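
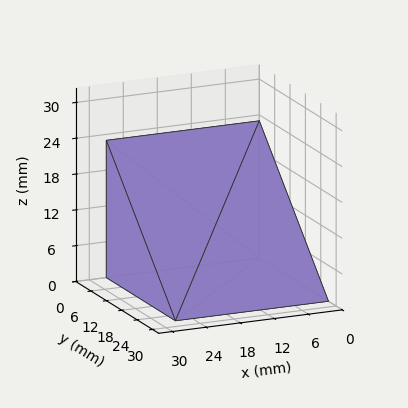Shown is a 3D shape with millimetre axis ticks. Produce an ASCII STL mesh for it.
Reading the render: the shape is a wedge (ramp): 27 × 27 mm base, rising to 23 mm along the y=0 edge and sloping linearly to z=0 at y=27 (dimensions read to the nearest mm from the axis ticks). For the STL, each face is triangulated and given an outward normal.

solid part
  facet normal 0.0000 0.0000 -1.0000
    outer loop
      vertex 27.0 27.0 0.0
      vertex 27.0 0.0 0.0
      vertex 0.0 0.0 0.0
    endloop
  endfacet
  facet normal 0.0000 0.0000 -1.0000
    outer loop
      vertex 0.0 27.0 0.0
      vertex 27.0 27.0 0.0
      vertex 0.0 0.0 0.0
    endloop
  endfacet
  facet normal 0.0000 -1.0000 0.0000
    outer loop
      vertex 0.0 0.0 0.0
      vertex 27.0 0.0 0.0
      vertex 27.0 0.0 23.0
    endloop
  endfacet
  facet normal 0.0000 -1.0000 0.0000
    outer loop
      vertex 0.0 0.0 0.0
      vertex 27.0 0.0 23.0
      vertex 0.0 0.0 23.0
    endloop
  endfacet
  facet normal 0.0000 0.6485 0.7612
    outer loop
      vertex 0.0 0.0 23.0
      vertex 27.0 0.0 23.0
      vertex 27.0 27.0 0.0
    endloop
  endfacet
  facet normal 0.0000 0.6485 0.7612
    outer loop
      vertex 0.0 0.0 23.0
      vertex 27.0 27.0 0.0
      vertex 0.0 27.0 0.0
    endloop
  endfacet
  facet normal -1.0000 0.0000 0.0000
    outer loop
      vertex 0.0 0.0 23.0
      vertex 0.0 27.0 0.0
      vertex 0.0 0.0 0.0
    endloop
  endfacet
  facet normal 1.0000 0.0000 0.0000
    outer loop
      vertex 27.0 0.0 0.0
      vertex 27.0 27.0 0.0
      vertex 27.0 0.0 23.0
    endloop
  endfacet
endsolid part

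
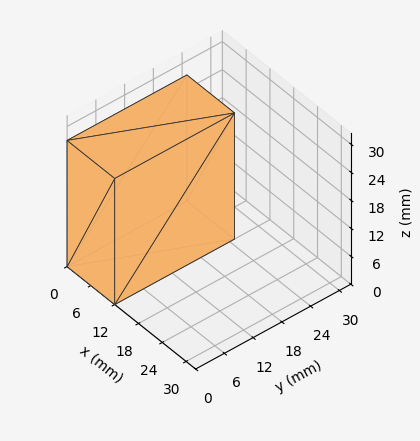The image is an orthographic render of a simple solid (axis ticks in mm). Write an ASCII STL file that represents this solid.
Reading the render: the shape is a rectangular box, roughly 12 × 25 mm footprint and 27 mm tall (dimensions read to the nearest mm from the axis ticks). For the STL, each face is triangulated and given an outward normal.

solid part
  facet normal 0.0000 0.0000 -1.0000
    outer loop
      vertex 12.000 25.000 0.000
      vertex 12.000 0.000 0.000
      vertex 0.000 0.000 0.000
    endloop
  endfacet
  facet normal 0.0000 0.0000 -1.0000
    outer loop
      vertex 0.000 25.000 0.000
      vertex 12.000 25.000 0.000
      vertex 0.000 0.000 0.000
    endloop
  endfacet
  facet normal 0.0000 0.0000 1.0000
    outer loop
      vertex 0.000 0.000 27.000
      vertex 12.000 0.000 27.000
      vertex 12.000 25.000 27.000
    endloop
  endfacet
  facet normal 0.0000 0.0000 1.0000
    outer loop
      vertex 0.000 0.000 27.000
      vertex 12.000 25.000 27.000
      vertex 0.000 25.000 27.000
    endloop
  endfacet
  facet normal 0.0000 -1.0000 0.0000
    outer loop
      vertex 0.000 0.000 0.000
      vertex 12.000 0.000 0.000
      vertex 12.000 0.000 27.000
    endloop
  endfacet
  facet normal 0.0000 -1.0000 0.0000
    outer loop
      vertex 0.000 0.000 0.000
      vertex 12.000 0.000 27.000
      vertex 0.000 0.000 27.000
    endloop
  endfacet
  facet normal 0.0000 1.0000 0.0000
    outer loop
      vertex 12.000 25.000 27.000
      vertex 12.000 25.000 0.000
      vertex 0.000 25.000 0.000
    endloop
  endfacet
  facet normal 0.0000 1.0000 0.0000
    outer loop
      vertex 0.000 25.000 27.000
      vertex 12.000 25.000 27.000
      vertex 0.000 25.000 0.000
    endloop
  endfacet
  facet normal -1.0000 0.0000 0.0000
    outer loop
      vertex 0.000 25.000 27.000
      vertex 0.000 25.000 0.000
      vertex 0.000 0.000 0.000
    endloop
  endfacet
  facet normal -1.0000 0.0000 0.0000
    outer loop
      vertex 0.000 0.000 27.000
      vertex 0.000 25.000 27.000
      vertex 0.000 0.000 0.000
    endloop
  endfacet
  facet normal 1.0000 0.0000 0.0000
    outer loop
      vertex 12.000 0.000 0.000
      vertex 12.000 25.000 0.000
      vertex 12.000 25.000 27.000
    endloop
  endfacet
  facet normal 1.0000 0.0000 0.0000
    outer loop
      vertex 12.000 0.000 0.000
      vertex 12.000 25.000 27.000
      vertex 12.000 0.000 27.000
    endloop
  endfacet
endsolid part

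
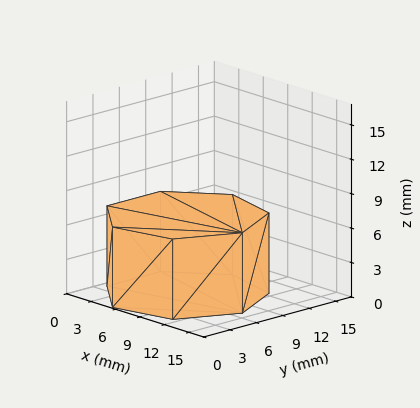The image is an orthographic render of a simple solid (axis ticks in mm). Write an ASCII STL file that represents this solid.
Reading the render: the shape is a regular 7-sided prism (a cylinder approximated with 7 flat sides), circumscribed radius ≈ 7 mm, height ≈ 7 mm (dimensions read to the nearest mm from the axis ticks). For the STL, each face is triangulated and given an outward normal.

solid part
  facet normal 0.0000 0.0000 -1.0000
    outer loop
      vertex 5.44 13.82 0.00
      vertex 11.36 12.47 0.00
      vertex 14.00 7.00 0.00
    endloop
  endfacet
  facet normal 0.0000 0.0000 -1.0000
    outer loop
      vertex 0.69 10.04 0.00
      vertex 5.44 13.82 0.00
      vertex 14.00 7.00 0.00
    endloop
  endfacet
  facet normal 0.0000 0.0000 -1.0000
    outer loop
      vertex 0.69 3.96 0.00
      vertex 0.69 10.04 0.00
      vertex 14.00 7.00 0.00
    endloop
  endfacet
  facet normal 0.0000 0.0000 -1.0000
    outer loop
      vertex 5.44 0.18 0.00
      vertex 0.69 3.96 0.00
      vertex 14.00 7.00 0.00
    endloop
  endfacet
  facet normal 0.0000 0.0000 -1.0000
    outer loop
      vertex 11.36 1.53 0.00
      vertex 5.44 0.18 0.00
      vertex 14.00 7.00 0.00
    endloop
  endfacet
  facet normal 0.0000 0.0000 1.0000
    outer loop
      vertex 14.00 7.00 7.00
      vertex 11.36 12.47 7.00
      vertex 5.44 13.82 7.00
    endloop
  endfacet
  facet normal 0.0000 0.0000 1.0000
    outer loop
      vertex 14.00 7.00 7.00
      vertex 5.44 13.82 7.00
      vertex 0.69 10.04 7.00
    endloop
  endfacet
  facet normal 0.0000 0.0000 1.0000
    outer loop
      vertex 14.00 7.00 7.00
      vertex 0.69 10.04 7.00
      vertex 0.69 3.96 7.00
    endloop
  endfacet
  facet normal 0.0000 0.0000 1.0000
    outer loop
      vertex 14.00 7.00 7.00
      vertex 0.69 3.96 7.00
      vertex 5.44 0.18 7.00
    endloop
  endfacet
  facet normal 0.0000 0.0000 1.0000
    outer loop
      vertex 14.00 7.00 7.00
      vertex 5.44 0.18 7.00
      vertex 11.36 1.53 7.00
    endloop
  endfacet
  facet normal 0.9006 0.4347 0.0000
    outer loop
      vertex 14.00 7.00 0.00
      vertex 11.36 12.47 0.00
      vertex 11.36 12.47 7.00
    endloop
  endfacet
  facet normal 0.9006 0.4347 0.0000
    outer loop
      vertex 14.00 7.00 0.00
      vertex 11.36 12.47 7.00
      vertex 14.00 7.00 7.00
    endloop
  endfacet
  facet normal 0.2223 0.9750 0.0000
    outer loop
      vertex 11.36 12.47 0.00
      vertex 5.44 13.82 0.00
      vertex 5.44 13.82 7.00
    endloop
  endfacet
  facet normal 0.2223 0.9750 0.0000
    outer loop
      vertex 11.36 12.47 0.00
      vertex 5.44 13.82 7.00
      vertex 11.36 12.47 7.00
    endloop
  endfacet
  facet normal -0.6227 0.7825 0.0000
    outer loop
      vertex 5.44 13.82 0.00
      vertex 0.69 10.04 0.00
      vertex 0.69 10.04 7.00
    endloop
  endfacet
  facet normal -0.6227 0.7825 0.0000
    outer loop
      vertex 5.44 13.82 0.00
      vertex 0.69 10.04 7.00
      vertex 5.44 13.82 7.00
    endloop
  endfacet
  facet normal -1.0000 0.0000 0.0000
    outer loop
      vertex 0.69 10.04 0.00
      vertex 0.69 3.96 0.00
      vertex 0.69 3.96 7.00
    endloop
  endfacet
  facet normal -1.0000 0.0000 0.0000
    outer loop
      vertex 0.69 10.04 0.00
      vertex 0.69 3.96 7.00
      vertex 0.69 10.04 7.00
    endloop
  endfacet
  facet normal -0.6227 -0.7825 0.0000
    outer loop
      vertex 0.69 3.96 0.00
      vertex 5.44 0.18 0.00
      vertex 5.44 0.18 7.00
    endloop
  endfacet
  facet normal -0.6227 -0.7825 0.0000
    outer loop
      vertex 0.69 3.96 0.00
      vertex 5.44 0.18 7.00
      vertex 0.69 3.96 7.00
    endloop
  endfacet
  facet normal 0.2223 -0.9750 0.0000
    outer loop
      vertex 5.44 0.18 0.00
      vertex 11.36 1.53 0.00
      vertex 11.36 1.53 7.00
    endloop
  endfacet
  facet normal 0.2223 -0.9750 0.0000
    outer loop
      vertex 5.44 0.18 0.00
      vertex 11.36 1.53 7.00
      vertex 5.44 0.18 7.00
    endloop
  endfacet
  facet normal 0.9006 -0.4347 0.0000
    outer loop
      vertex 11.36 1.53 0.00
      vertex 14.00 7.00 0.00
      vertex 14.00 7.00 7.00
    endloop
  endfacet
  facet normal 0.9006 -0.4347 0.0000
    outer loop
      vertex 11.36 1.53 0.00
      vertex 14.00 7.00 7.00
      vertex 11.36 1.53 7.00
    endloop
  endfacet
endsolid part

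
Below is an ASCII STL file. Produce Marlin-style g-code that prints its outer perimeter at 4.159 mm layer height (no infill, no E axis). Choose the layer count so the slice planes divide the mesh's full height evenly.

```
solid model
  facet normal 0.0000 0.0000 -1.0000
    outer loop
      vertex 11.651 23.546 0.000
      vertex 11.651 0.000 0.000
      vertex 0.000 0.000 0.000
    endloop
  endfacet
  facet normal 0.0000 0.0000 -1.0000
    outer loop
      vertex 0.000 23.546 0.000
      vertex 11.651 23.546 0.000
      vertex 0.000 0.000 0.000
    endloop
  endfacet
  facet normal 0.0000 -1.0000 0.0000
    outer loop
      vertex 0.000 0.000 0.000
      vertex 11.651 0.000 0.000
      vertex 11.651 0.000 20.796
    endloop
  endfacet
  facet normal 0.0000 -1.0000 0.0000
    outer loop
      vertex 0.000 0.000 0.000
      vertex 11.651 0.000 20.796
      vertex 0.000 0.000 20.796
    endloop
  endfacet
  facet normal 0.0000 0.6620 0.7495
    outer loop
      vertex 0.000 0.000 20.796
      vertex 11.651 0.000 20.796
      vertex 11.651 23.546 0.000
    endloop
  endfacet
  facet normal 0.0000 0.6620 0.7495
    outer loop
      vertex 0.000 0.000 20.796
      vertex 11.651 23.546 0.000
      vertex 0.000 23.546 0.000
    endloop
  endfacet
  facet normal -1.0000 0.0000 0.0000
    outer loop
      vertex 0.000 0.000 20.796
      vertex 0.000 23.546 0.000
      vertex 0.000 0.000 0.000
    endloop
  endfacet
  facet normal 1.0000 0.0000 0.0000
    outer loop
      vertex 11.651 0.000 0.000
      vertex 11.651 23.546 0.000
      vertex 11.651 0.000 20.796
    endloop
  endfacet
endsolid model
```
; perimeter-only toolpath
G21 ; units = mm
G90 ; absolute positioning
G28 ; home
; layer 1
G0 Z4.159
G0 X0.000 Y0.000
G1 X11.651 Y0.000
G1 X11.651 Y18.837
G1 X0.000 Y18.837
G1 X0.000 Y0.000
; layer 2
G0 Z8.318
G0 X0.000 Y0.000
G1 X11.651 Y0.000
G1 X11.651 Y14.128
G1 X0.000 Y14.128
G1 X0.000 Y0.000
; layer 3
G0 Z12.478
G0 X0.000 Y0.000
G1 X11.651 Y0.000
G1 X11.651 Y9.418
G1 X0.000 Y9.418
G1 X0.000 Y0.000
; layer 4
G0 Z16.637
G0 X0.000 Y0.000
G1 X11.651 Y0.000
G1 X11.651 Y4.709
G1 X0.000 Y4.709
G1 X0.000 Y0.000
M2 ; end

The solid is a wedge (ramp): 11.7 × 23.5 mm base, rising to 20.8 mm along the y=0 edge and sloping linearly to z=0 at y=23.5. Slicing at Δz = 4.159 mm — 5 equal slices spanning the solid's height, so layer i sits at z = i·h/5 — gives 4 non-empty perimeters. Each is a 4-segment closed polygon; G0 lifts to the layer z and rapids to the start vertex, then G1 traces the edges. The cross-section shrinks linearly with z (the slice at the apex is degenerate and omitted).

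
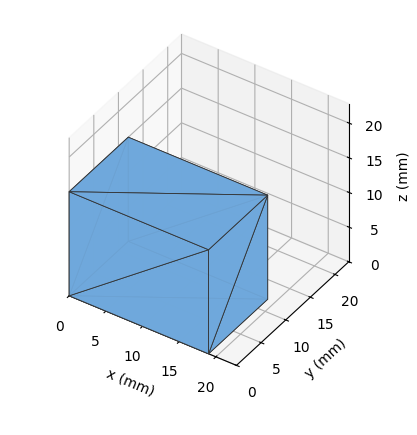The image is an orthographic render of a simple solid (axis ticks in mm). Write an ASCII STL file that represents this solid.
Reading the render: the shape is a rectangular box, roughly 19 × 12 mm footprint and 15 mm tall (dimensions read to the nearest mm from the axis ticks). For the STL, each face is triangulated and given an outward normal.

solid part
  facet normal 0.0000 0.0000 -1.0000
    outer loop
      vertex 19.000 12.000 0.000
      vertex 19.000 0.000 0.000
      vertex 0.000 0.000 0.000
    endloop
  endfacet
  facet normal 0.0000 0.0000 -1.0000
    outer loop
      vertex 0.000 12.000 0.000
      vertex 19.000 12.000 0.000
      vertex 0.000 0.000 0.000
    endloop
  endfacet
  facet normal 0.0000 0.0000 1.0000
    outer loop
      vertex 0.000 0.000 15.000
      vertex 19.000 0.000 15.000
      vertex 19.000 12.000 15.000
    endloop
  endfacet
  facet normal 0.0000 0.0000 1.0000
    outer loop
      vertex 0.000 0.000 15.000
      vertex 19.000 12.000 15.000
      vertex 0.000 12.000 15.000
    endloop
  endfacet
  facet normal 0.0000 -1.0000 0.0000
    outer loop
      vertex 0.000 0.000 0.000
      vertex 19.000 0.000 0.000
      vertex 19.000 0.000 15.000
    endloop
  endfacet
  facet normal 0.0000 -1.0000 0.0000
    outer loop
      vertex 0.000 0.000 0.000
      vertex 19.000 0.000 15.000
      vertex 0.000 0.000 15.000
    endloop
  endfacet
  facet normal 0.0000 1.0000 0.0000
    outer loop
      vertex 19.000 12.000 15.000
      vertex 19.000 12.000 0.000
      vertex 0.000 12.000 0.000
    endloop
  endfacet
  facet normal 0.0000 1.0000 0.0000
    outer loop
      vertex 0.000 12.000 15.000
      vertex 19.000 12.000 15.000
      vertex 0.000 12.000 0.000
    endloop
  endfacet
  facet normal -1.0000 0.0000 0.0000
    outer loop
      vertex 0.000 12.000 15.000
      vertex 0.000 12.000 0.000
      vertex 0.000 0.000 0.000
    endloop
  endfacet
  facet normal -1.0000 0.0000 0.0000
    outer loop
      vertex 0.000 0.000 15.000
      vertex 0.000 12.000 15.000
      vertex 0.000 0.000 0.000
    endloop
  endfacet
  facet normal 1.0000 0.0000 0.0000
    outer loop
      vertex 19.000 0.000 0.000
      vertex 19.000 12.000 0.000
      vertex 19.000 12.000 15.000
    endloop
  endfacet
  facet normal 1.0000 0.0000 0.0000
    outer loop
      vertex 19.000 0.000 0.000
      vertex 19.000 12.000 15.000
      vertex 19.000 0.000 15.000
    endloop
  endfacet
endsolid part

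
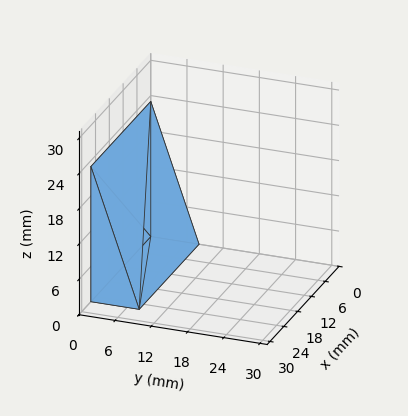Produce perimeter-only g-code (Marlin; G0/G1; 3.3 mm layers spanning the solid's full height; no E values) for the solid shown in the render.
Reading the render: the shape is a wedge (ramp): 26 × 8 mm base, rising to 23 mm along the y=0 edge and sloping linearly to z=0 at y=8 (dimensions read to the nearest mm from the axis ticks). For the g-code, the solid's height is divided into equal slices at the stated Δz and each level perimeter traced with G1 moves after a G0 lift.

; perimeter-only toolpath
G21 ; units = mm
G90 ; absolute positioning
G28 ; home
; layer 1
G0 Z3.3
G0 X0.0 Y0.0
G1 X26.0 Y0.0
G1 X26.0 Y6.9
G1 X0.0 Y6.9
G1 X0.0 Y0.0
; layer 2
G0 Z6.6
G0 X0.0 Y0.0
G1 X26.0 Y0.0
G1 X26.0 Y5.7
G1 X0.0 Y5.7
G1 X0.0 Y0.0
; layer 3
G0 Z9.9
G0 X0.0 Y0.0
G1 X26.0 Y0.0
G1 X26.0 Y4.6
G1 X0.0 Y4.6
G1 X0.0 Y0.0
; layer 4
G0 Z13.1
G0 X0.0 Y0.0
G1 X26.0 Y0.0
G1 X26.0 Y3.4
G1 X0.0 Y3.4
G1 X0.0 Y0.0
; layer 5
G0 Z16.4
G0 X0.0 Y0.0
G1 X26.0 Y0.0
G1 X26.0 Y2.3
G1 X0.0 Y2.3
G1 X0.0 Y0.0
; layer 6
G0 Z19.7
G0 X0.0 Y0.0
G1 X26.0 Y0.0
G1 X26.0 Y1.1
G1 X0.0 Y1.1
G1 X0.0 Y0.0
M2 ; end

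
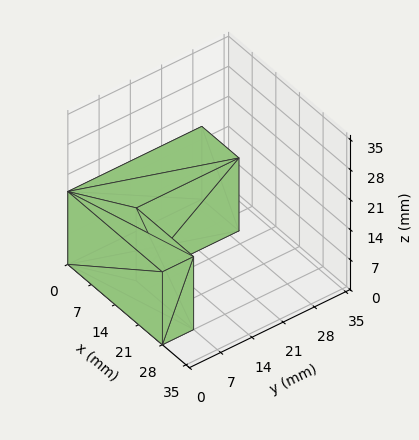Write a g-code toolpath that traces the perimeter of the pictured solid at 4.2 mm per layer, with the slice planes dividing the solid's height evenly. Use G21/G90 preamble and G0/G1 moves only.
Reading the render: the shape is an L-shaped prism: outer 28 × 30 mm, arm thicknesses ≈ 7 mm (horizontal) and 11 mm (vertical), extruded 17 mm in z (dimensions read to the nearest mm from the axis ticks). For the g-code, the solid's height is divided into equal slices at the stated Δz and each level perimeter traced with G1 moves after a G0 lift.

; perimeter-only toolpath
G21 ; units = mm
G90 ; absolute positioning
G28 ; home
; layer 1
G0 Z4.2
G0 X0.0 Y0.0
G1 X28.0 Y0.0
G1 X28.0 Y7.0
G1 X11.0 Y7.0
G1 X11.0 Y30.0
G1 X0.0 Y30.0
G1 X0.0 Y0.0
; layer 2
G0 Z8.5
G0 X0.0 Y0.0
G1 X28.0 Y0.0
G1 X28.0 Y7.0
G1 X11.0 Y7.0
G1 X11.0 Y30.0
G1 X0.0 Y30.0
G1 X0.0 Y0.0
; layer 3
G0 Z12.8
G0 X0.0 Y0.0
G1 X28.0 Y0.0
G1 X28.0 Y7.0
G1 X11.0 Y7.0
G1 X11.0 Y30.0
G1 X0.0 Y30.0
G1 X0.0 Y0.0
; layer 4
G0 Z17.0
G0 X0.0 Y0.0
G1 X28.0 Y0.0
G1 X28.0 Y7.0
G1 X11.0 Y7.0
G1 X11.0 Y30.0
G1 X0.0 Y30.0
G1 X0.0 Y0.0
M2 ; end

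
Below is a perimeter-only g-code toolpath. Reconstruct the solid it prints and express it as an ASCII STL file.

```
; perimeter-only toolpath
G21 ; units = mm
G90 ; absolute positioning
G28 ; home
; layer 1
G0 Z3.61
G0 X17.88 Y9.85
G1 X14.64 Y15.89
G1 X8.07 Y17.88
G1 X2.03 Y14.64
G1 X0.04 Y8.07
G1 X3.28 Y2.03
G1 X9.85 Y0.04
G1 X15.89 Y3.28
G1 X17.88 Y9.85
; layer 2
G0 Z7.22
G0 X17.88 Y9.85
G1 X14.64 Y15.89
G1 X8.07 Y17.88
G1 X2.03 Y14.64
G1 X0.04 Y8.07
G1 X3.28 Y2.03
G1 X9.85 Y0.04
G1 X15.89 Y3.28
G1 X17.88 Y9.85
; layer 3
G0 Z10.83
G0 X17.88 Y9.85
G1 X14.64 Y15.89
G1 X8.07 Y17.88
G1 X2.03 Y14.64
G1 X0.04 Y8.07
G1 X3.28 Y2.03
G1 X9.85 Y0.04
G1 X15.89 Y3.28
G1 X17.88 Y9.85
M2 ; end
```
solid part
  facet normal 0.0000 0.0000 -1.0000
    outer loop
      vertex 8.07 17.88 0.00
      vertex 14.64 15.89 0.00
      vertex 17.88 9.85 0.00
    endloop
  endfacet
  facet normal 0.0000 0.0000 -1.0000
    outer loop
      vertex 2.03 14.64 0.00
      vertex 8.07 17.88 0.00
      vertex 17.88 9.85 0.00
    endloop
  endfacet
  facet normal 0.0000 0.0000 -1.0000
    outer loop
      vertex 0.04 8.07 0.00
      vertex 2.03 14.64 0.00
      vertex 17.88 9.85 0.00
    endloop
  endfacet
  facet normal 0.0000 0.0000 -1.0000
    outer loop
      vertex 3.28 2.03 0.00
      vertex 0.04 8.07 0.00
      vertex 17.88 9.85 0.00
    endloop
  endfacet
  facet normal 0.0000 0.0000 -1.0000
    outer loop
      vertex 9.85 0.04 0.00
      vertex 3.28 2.03 0.00
      vertex 17.88 9.85 0.00
    endloop
  endfacet
  facet normal 0.0000 0.0000 -1.0000
    outer loop
      vertex 15.89 3.28 0.00
      vertex 9.85 0.04 0.00
      vertex 17.88 9.85 0.00
    endloop
  endfacet
  facet normal 0.0000 0.0000 1.0000
    outer loop
      vertex 17.88 9.85 10.83
      vertex 14.64 15.89 10.83
      vertex 8.07 17.88 10.83
    endloop
  endfacet
  facet normal 0.0000 0.0000 1.0000
    outer loop
      vertex 17.88 9.85 10.83
      vertex 8.07 17.88 10.83
      vertex 2.03 14.64 10.83
    endloop
  endfacet
  facet normal 0.0000 0.0000 1.0000
    outer loop
      vertex 17.88 9.85 10.83
      vertex 2.03 14.64 10.83
      vertex 0.04 8.07 10.83
    endloop
  endfacet
  facet normal 0.0000 0.0000 1.0000
    outer loop
      vertex 17.88 9.85 10.83
      vertex 0.04 8.07 10.83
      vertex 3.28 2.03 10.83
    endloop
  endfacet
  facet normal 0.0000 0.0000 1.0000
    outer loop
      vertex 17.88 9.85 10.83
      vertex 3.28 2.03 10.83
      vertex 9.85 0.04 10.83
    endloop
  endfacet
  facet normal 0.0000 0.0000 1.0000
    outer loop
      vertex 17.88 9.85 10.83
      vertex 9.85 0.04 10.83
      vertex 15.89 3.28 10.83
    endloop
  endfacet
  facet normal 0.8812 0.4727 0.0000
    outer loop
      vertex 17.88 9.85 0.00
      vertex 14.64 15.89 0.00
      vertex 14.64 15.89 10.83
    endloop
  endfacet
  facet normal 0.8812 0.4727 0.0000
    outer loop
      vertex 17.88 9.85 0.00
      vertex 14.64 15.89 10.83
      vertex 17.88 9.85 10.83
    endloop
  endfacet
  facet normal 0.2899 0.9571 0.0000
    outer loop
      vertex 14.64 15.89 0.00
      vertex 8.07 17.88 0.00
      vertex 8.07 17.88 10.83
    endloop
  endfacet
  facet normal 0.2899 0.9571 0.0000
    outer loop
      vertex 14.64 15.89 0.00
      vertex 8.07 17.88 10.83
      vertex 14.64 15.89 10.83
    endloop
  endfacet
  facet normal -0.4727 0.8812 0.0000
    outer loop
      vertex 8.07 17.88 0.00
      vertex 2.03 14.64 0.00
      vertex 2.03 14.64 10.83
    endloop
  endfacet
  facet normal -0.4727 0.8812 0.0000
    outer loop
      vertex 8.07 17.88 0.00
      vertex 2.03 14.64 10.83
      vertex 8.07 17.88 10.83
    endloop
  endfacet
  facet normal -0.9571 0.2899 0.0000
    outer loop
      vertex 2.03 14.64 0.00
      vertex 0.04 8.07 0.00
      vertex 0.04 8.07 10.83
    endloop
  endfacet
  facet normal -0.9571 0.2899 0.0000
    outer loop
      vertex 2.03 14.64 0.00
      vertex 0.04 8.07 10.83
      vertex 2.03 14.64 10.83
    endloop
  endfacet
  facet normal -0.8812 -0.4727 0.0000
    outer loop
      vertex 0.04 8.07 0.00
      vertex 3.28 2.03 0.00
      vertex 3.28 2.03 10.83
    endloop
  endfacet
  facet normal -0.8812 -0.4727 0.0000
    outer loop
      vertex 0.04 8.07 0.00
      vertex 3.28 2.03 10.83
      vertex 0.04 8.07 10.83
    endloop
  endfacet
  facet normal -0.2899 -0.9571 0.0000
    outer loop
      vertex 3.28 2.03 0.00
      vertex 9.85 0.04 0.00
      vertex 9.85 0.04 10.83
    endloop
  endfacet
  facet normal -0.2899 -0.9571 0.0000
    outer loop
      vertex 3.28 2.03 0.00
      vertex 9.85 0.04 10.83
      vertex 3.28 2.03 10.83
    endloop
  endfacet
  facet normal 0.4727 -0.8812 0.0000
    outer loop
      vertex 9.85 0.04 0.00
      vertex 15.89 3.28 0.00
      vertex 15.89 3.28 10.83
    endloop
  endfacet
  facet normal 0.4727 -0.8812 0.0000
    outer loop
      vertex 9.85 0.04 0.00
      vertex 15.89 3.28 10.83
      vertex 9.85 0.04 10.83
    endloop
  endfacet
  facet normal 0.9571 -0.2899 0.0000
    outer loop
      vertex 15.89 3.28 0.00
      vertex 17.88 9.85 0.00
      vertex 17.88 9.85 10.83
    endloop
  endfacet
  facet normal 0.9571 -0.2899 0.0000
    outer loop
      vertex 15.89 3.28 0.00
      vertex 17.88 9.85 10.83
      vertex 15.89 3.28 10.83
    endloop
  endfacet
endsolid part

The G0 Z moves step by Δz≈3.61 mm. Every layer's G1 loop is the same polygon, so the solid is a straight extrusion of it from z=0 to z≈10.8. Closing with flat bottom and top caps and triangulating gives 28 facets — a regular 8-sided prism (a cylinder approximated with 8 flat sides), circumscribed radius ≈ 8.96 mm, height ≈ 10.8 mm.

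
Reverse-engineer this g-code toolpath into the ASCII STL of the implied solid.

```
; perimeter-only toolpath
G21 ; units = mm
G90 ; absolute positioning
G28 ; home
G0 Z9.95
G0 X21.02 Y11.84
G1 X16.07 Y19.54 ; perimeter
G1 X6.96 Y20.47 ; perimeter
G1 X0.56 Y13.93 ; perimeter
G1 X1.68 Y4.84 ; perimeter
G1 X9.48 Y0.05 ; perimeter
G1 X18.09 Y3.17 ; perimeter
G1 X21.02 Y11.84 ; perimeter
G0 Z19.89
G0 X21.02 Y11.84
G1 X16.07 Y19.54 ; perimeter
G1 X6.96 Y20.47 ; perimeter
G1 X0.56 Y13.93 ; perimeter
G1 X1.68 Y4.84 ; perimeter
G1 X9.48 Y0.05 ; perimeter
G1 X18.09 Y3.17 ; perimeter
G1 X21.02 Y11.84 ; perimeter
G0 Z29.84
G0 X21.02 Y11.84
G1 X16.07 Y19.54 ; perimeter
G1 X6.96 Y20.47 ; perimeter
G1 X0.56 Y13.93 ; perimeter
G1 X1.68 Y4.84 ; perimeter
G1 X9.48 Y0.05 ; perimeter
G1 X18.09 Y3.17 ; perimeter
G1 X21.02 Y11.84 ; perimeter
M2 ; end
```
solid part
  facet normal 0.0000 0.0000 -1.0000
    outer loop
      vertex 6.96 20.47 0.00
      vertex 16.07 19.54 0.00
      vertex 21.02 11.84 0.00
    endloop
  endfacet
  facet normal 0.0000 0.0000 -1.0000
    outer loop
      vertex 0.56 13.93 0.00
      vertex 6.96 20.47 0.00
      vertex 21.02 11.84 0.00
    endloop
  endfacet
  facet normal 0.0000 0.0000 -1.0000
    outer loop
      vertex 1.68 4.84 0.00
      vertex 0.56 13.93 0.00
      vertex 21.02 11.84 0.00
    endloop
  endfacet
  facet normal 0.0000 0.0000 -1.0000
    outer loop
      vertex 9.48 0.05 0.00
      vertex 1.68 4.84 0.00
      vertex 21.02 11.84 0.00
    endloop
  endfacet
  facet normal 0.0000 0.0000 -1.0000
    outer loop
      vertex 18.09 3.17 0.00
      vertex 9.48 0.05 0.00
      vertex 21.02 11.84 0.00
    endloop
  endfacet
  facet normal 0.0000 0.0000 1.0000
    outer loop
      vertex 21.02 11.84 29.84
      vertex 16.07 19.54 29.84
      vertex 6.96 20.47 29.84
    endloop
  endfacet
  facet normal 0.0000 0.0000 1.0000
    outer loop
      vertex 21.02 11.84 29.84
      vertex 6.96 20.47 29.84
      vertex 0.56 13.93 29.84
    endloop
  endfacet
  facet normal 0.0000 0.0000 1.0000
    outer loop
      vertex 21.02 11.84 29.84
      vertex 0.56 13.93 29.84
      vertex 1.68 4.84 29.84
    endloop
  endfacet
  facet normal 0.0000 0.0000 1.0000
    outer loop
      vertex 21.02 11.84 29.84
      vertex 1.68 4.84 29.84
      vertex 9.48 0.05 29.84
    endloop
  endfacet
  facet normal 0.0000 0.0000 1.0000
    outer loop
      vertex 21.02 11.84 29.84
      vertex 9.48 0.05 29.84
      vertex 18.09 3.17 29.84
    endloop
  endfacet
  facet normal 0.8412 0.5408 0.0000
    outer loop
      vertex 21.02 11.84 0.00
      vertex 16.07 19.54 0.00
      vertex 16.07 19.54 29.84
    endloop
  endfacet
  facet normal 0.8412 0.5408 0.0000
    outer loop
      vertex 21.02 11.84 0.00
      vertex 16.07 19.54 29.84
      vertex 21.02 11.84 29.84
    endloop
  endfacet
  facet normal 0.1016 0.9948 0.0000
    outer loop
      vertex 16.07 19.54 0.00
      vertex 6.96 20.47 0.00
      vertex 6.96 20.47 29.84
    endloop
  endfacet
  facet normal 0.1016 0.9948 0.0000
    outer loop
      vertex 16.07 19.54 0.00
      vertex 6.96 20.47 29.84
      vertex 16.07 19.54 29.84
    endloop
  endfacet
  facet normal -0.7147 0.6994 0.0000
    outer loop
      vertex 6.96 20.47 0.00
      vertex 0.56 13.93 0.00
      vertex 0.56 13.93 29.84
    endloop
  endfacet
  facet normal -0.7147 0.6994 0.0000
    outer loop
      vertex 6.96 20.47 0.00
      vertex 0.56 13.93 29.84
      vertex 6.96 20.47 29.84
    endloop
  endfacet
  facet normal -0.9925 -0.1223 0.0000
    outer loop
      vertex 0.56 13.93 0.00
      vertex 1.68 4.84 0.00
      vertex 1.68 4.84 29.84
    endloop
  endfacet
  facet normal -0.9925 -0.1223 0.0000
    outer loop
      vertex 0.56 13.93 0.00
      vertex 1.68 4.84 29.84
      vertex 0.56 13.93 29.84
    endloop
  endfacet
  facet normal -0.5233 -0.8521 0.0000
    outer loop
      vertex 1.68 4.84 0.00
      vertex 9.48 0.05 0.00
      vertex 9.48 0.05 29.84
    endloop
  endfacet
  facet normal -0.5233 -0.8521 0.0000
    outer loop
      vertex 1.68 4.84 0.00
      vertex 9.48 0.05 29.84
      vertex 1.68 4.84 29.84
    endloop
  endfacet
  facet normal 0.3407 -0.9402 0.0000
    outer loop
      vertex 9.48 0.05 0.00
      vertex 18.09 3.17 0.00
      vertex 18.09 3.17 29.84
    endloop
  endfacet
  facet normal 0.3407 -0.9402 0.0000
    outer loop
      vertex 9.48 0.05 0.00
      vertex 18.09 3.17 29.84
      vertex 9.48 0.05 29.84
    endloop
  endfacet
  facet normal 0.9474 -0.3202 0.0000
    outer loop
      vertex 18.09 3.17 0.00
      vertex 21.02 11.84 0.00
      vertex 21.02 11.84 29.84
    endloop
  endfacet
  facet normal 0.9474 -0.3202 0.0000
    outer loop
      vertex 18.09 3.17 0.00
      vertex 21.02 11.84 29.84
      vertex 18.09 3.17 29.84
    endloop
  endfacet
endsolid part

The G0 Z moves step by Δz≈9.95 mm. Every layer's G1 loop is the same polygon, so the solid is a straight extrusion of it from z=0 to z≈29.8. Closing with flat bottom and top caps and triangulating gives 24 facets — a regular 7-sided prism (a cylinder approximated with 7 flat sides), circumscribed radius ≈ 10.6 mm, height ≈ 29.8 mm.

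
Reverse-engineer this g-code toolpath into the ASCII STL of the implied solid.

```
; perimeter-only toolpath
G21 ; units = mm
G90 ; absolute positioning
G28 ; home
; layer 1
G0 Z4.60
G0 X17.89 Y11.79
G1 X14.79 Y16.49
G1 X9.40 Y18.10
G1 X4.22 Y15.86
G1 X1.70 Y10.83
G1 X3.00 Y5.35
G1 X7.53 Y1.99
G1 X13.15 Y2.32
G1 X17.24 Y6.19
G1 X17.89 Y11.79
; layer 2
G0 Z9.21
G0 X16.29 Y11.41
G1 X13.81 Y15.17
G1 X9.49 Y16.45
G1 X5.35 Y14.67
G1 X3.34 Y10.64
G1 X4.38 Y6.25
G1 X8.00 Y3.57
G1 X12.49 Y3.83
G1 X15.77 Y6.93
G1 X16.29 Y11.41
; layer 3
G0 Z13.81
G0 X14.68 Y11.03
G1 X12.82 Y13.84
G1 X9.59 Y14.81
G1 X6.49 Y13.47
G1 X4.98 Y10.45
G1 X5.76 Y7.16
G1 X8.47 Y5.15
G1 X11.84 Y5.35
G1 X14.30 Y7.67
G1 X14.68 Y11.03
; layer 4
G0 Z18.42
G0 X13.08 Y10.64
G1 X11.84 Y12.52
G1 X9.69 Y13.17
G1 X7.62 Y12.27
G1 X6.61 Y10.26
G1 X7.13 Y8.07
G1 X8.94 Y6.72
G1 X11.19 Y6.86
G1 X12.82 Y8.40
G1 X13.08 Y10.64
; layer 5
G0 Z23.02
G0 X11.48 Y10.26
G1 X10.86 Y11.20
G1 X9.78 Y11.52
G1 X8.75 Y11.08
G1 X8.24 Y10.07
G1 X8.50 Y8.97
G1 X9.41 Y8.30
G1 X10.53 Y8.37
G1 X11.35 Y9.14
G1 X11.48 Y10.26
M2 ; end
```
solid part
  facet normal 0.0000 0.0000 -1.0000
    outer loop
      vertex 9.30 19.74 0.00
      vertex 15.77 17.81 0.00
      vertex 19.49 12.17 0.00
    endloop
  endfacet
  facet normal 0.0000 0.0000 -1.0000
    outer loop
      vertex 3.09 17.06 0.00
      vertex 9.30 19.74 0.00
      vertex 19.49 12.17 0.00
    endloop
  endfacet
  facet normal 0.0000 0.0000 -1.0000
    outer loop
      vertex 0.07 11.02 0.00
      vertex 3.09 17.06 0.00
      vertex 19.49 12.17 0.00
    endloop
  endfacet
  facet normal 0.0000 0.0000 -1.0000
    outer loop
      vertex 1.63 4.44 0.00
      vertex 0.07 11.02 0.00
      vertex 19.49 12.17 0.00
    endloop
  endfacet
  facet normal 0.0000 0.0000 -1.0000
    outer loop
      vertex 7.06 0.41 0.00
      vertex 1.63 4.44 0.00
      vertex 19.49 12.17 0.00
    endloop
  endfacet
  facet normal 0.0000 0.0000 -1.0000
    outer loop
      vertex 13.80 0.81 0.00
      vertex 7.06 0.41 0.00
      vertex 19.49 12.17 0.00
    endloop
  endfacet
  facet normal 0.0000 0.0000 -1.0000
    outer loop
      vertex 18.71 5.45 0.00
      vertex 13.80 0.81 0.00
      vertex 19.49 12.17 0.00
    endloop
  endfacet
  facet normal 0.7913 0.5219 0.3185
    outer loop
      vertex 19.49 12.17 0.00
      vertex 15.77 17.81 0.00
      vertex 9.88 9.88 27.63
    endloop
  endfacet
  facet normal 0.2710 0.9084 0.3185
    outer loop
      vertex 15.77 17.81 0.00
      vertex 9.30 19.74 0.00
      vertex 9.88 9.88 27.63
    endloop
  endfacet
  facet normal -0.3756 0.8703 0.3185
    outer loop
      vertex 9.30 19.74 0.00
      vertex 3.09 17.06 0.00
      vertex 9.88 9.88 27.63
    endloop
  endfacet
  facet normal -0.8478 0.4239 0.3185
    outer loop
      vertex 3.09 17.06 0.00
      vertex 0.07 11.02 0.00
      vertex 9.88 9.88 27.63
    endloop
  endfacet
  facet normal -0.9224 -0.2187 0.3185
    outer loop
      vertex 0.07 11.02 0.00
      vertex 1.63 4.44 0.00
      vertex 9.88 9.88 27.63
    endloop
  endfacet
  facet normal -0.5649 -0.7612 0.3185
    outer loop
      vertex 1.63 4.44 0.00
      vertex 7.06 0.41 0.00
      vertex 9.88 9.88 27.63
    endloop
  endfacet
  facet normal 0.0562 -0.9462 0.3186
    outer loop
      vertex 7.06 0.41 0.00
      vertex 13.80 0.81 0.00
      vertex 9.88 9.88 27.63
    endloop
  endfacet
  facet normal 0.6511 -0.6890 0.3185
    outer loop
      vertex 13.80 0.81 0.00
      vertex 18.71 5.45 0.00
      vertex 9.88 9.88 27.63
    endloop
  endfacet
  facet normal 0.9416 -0.1093 0.3184
    outer loop
      vertex 18.71 5.45 0.00
      vertex 19.49 12.17 0.00
      vertex 9.88 9.88 27.63
    endloop
  endfacet
endsolid part

The G0 Z moves step by Δz≈4.60 mm. The G1 loops shrink linearly with z, so the solid tapers from its base footprint up to z≈27.6. Closing with a flat bottom cap and the tapered top and triangulating gives 16 facets — a regular 9-sided pyramid, base circumscribed radius ≈ 9.88 mm, apex at z ≈ 27.6 mm.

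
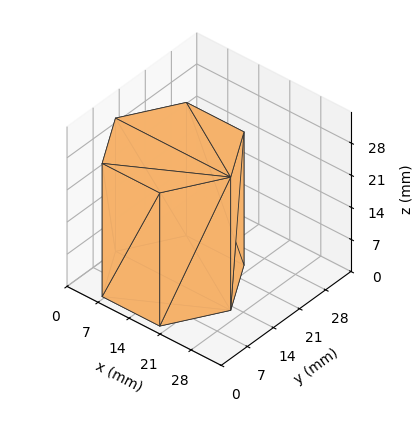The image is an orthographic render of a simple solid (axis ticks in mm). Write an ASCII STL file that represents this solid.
Reading the render: the shape is a regular 6-sided prism (a cylinder approximated with 6 flat sides), circumscribed radius ≈ 13 mm, height ≈ 29 mm (dimensions read to the nearest mm from the axis ticks). For the STL, each face is triangulated and given an outward normal.

solid part
  facet normal 0.0000 0.0000 -1.0000
    outer loop
      vertex 6.5 24.3 0.0
      vertex 19.5 24.3 0.0
      vertex 26.0 13.0 0.0
    endloop
  endfacet
  facet normal 0.0000 0.0000 -1.0000
    outer loop
      vertex 0.0 13.0 0.0
      vertex 6.5 24.3 0.0
      vertex 26.0 13.0 0.0
    endloop
  endfacet
  facet normal 0.0000 0.0000 -1.0000
    outer loop
      vertex 6.5 1.7 0.0
      vertex 0.0 13.0 0.0
      vertex 26.0 13.0 0.0
    endloop
  endfacet
  facet normal 0.0000 0.0000 -1.0000
    outer loop
      vertex 19.5 1.7 0.0
      vertex 6.5 1.7 0.0
      vertex 26.0 13.0 0.0
    endloop
  endfacet
  facet normal 0.0000 0.0000 1.0000
    outer loop
      vertex 26.0 13.0 29.0
      vertex 19.5 24.3 29.0
      vertex 6.5 24.3 29.0
    endloop
  endfacet
  facet normal 0.0000 0.0000 1.0000
    outer loop
      vertex 26.0 13.0 29.0
      vertex 6.5 24.3 29.0
      vertex 0.0 13.0 29.0
    endloop
  endfacet
  facet normal 0.0000 0.0000 1.0000
    outer loop
      vertex 26.0 13.0 29.0
      vertex 0.0 13.0 29.0
      vertex 6.5 1.7 29.0
    endloop
  endfacet
  facet normal 0.0000 0.0000 1.0000
    outer loop
      vertex 26.0 13.0 29.0
      vertex 6.5 1.7 29.0
      vertex 19.5 1.7 29.0
    endloop
  endfacet
  facet normal 0.8668 0.4986 0.0000
    outer loop
      vertex 26.0 13.0 0.0
      vertex 19.5 24.3 0.0
      vertex 19.5 24.3 29.0
    endloop
  endfacet
  facet normal 0.8668 0.4986 0.0000
    outer loop
      vertex 26.0 13.0 0.0
      vertex 19.5 24.3 29.0
      vertex 26.0 13.0 29.0
    endloop
  endfacet
  facet normal 0.0000 1.0000 0.0000
    outer loop
      vertex 19.5 24.3 0.0
      vertex 6.5 24.3 0.0
      vertex 6.5 24.3 29.0
    endloop
  endfacet
  facet normal 0.0000 1.0000 0.0000
    outer loop
      vertex 19.5 24.3 0.0
      vertex 6.5 24.3 29.0
      vertex 19.5 24.3 29.0
    endloop
  endfacet
  facet normal -0.8668 0.4986 0.0000
    outer loop
      vertex 6.5 24.3 0.0
      vertex 0.0 13.0 0.0
      vertex 0.0 13.0 29.0
    endloop
  endfacet
  facet normal -0.8668 0.4986 0.0000
    outer loop
      vertex 6.5 24.3 0.0
      vertex 0.0 13.0 29.0
      vertex 6.5 24.3 29.0
    endloop
  endfacet
  facet normal -0.8668 -0.4986 0.0000
    outer loop
      vertex 0.0 13.0 0.0
      vertex 6.5 1.7 0.0
      vertex 6.5 1.7 29.0
    endloop
  endfacet
  facet normal -0.8668 -0.4986 0.0000
    outer loop
      vertex 0.0 13.0 0.0
      vertex 6.5 1.7 29.0
      vertex 0.0 13.0 29.0
    endloop
  endfacet
  facet normal 0.0000 -1.0000 0.0000
    outer loop
      vertex 6.5 1.7 0.0
      vertex 19.5 1.7 0.0
      vertex 19.5 1.7 29.0
    endloop
  endfacet
  facet normal 0.0000 -1.0000 0.0000
    outer loop
      vertex 6.5 1.7 0.0
      vertex 19.5 1.7 29.0
      vertex 6.5 1.7 29.0
    endloop
  endfacet
  facet normal 0.8668 -0.4986 0.0000
    outer loop
      vertex 19.5 1.7 0.0
      vertex 26.0 13.0 0.0
      vertex 26.0 13.0 29.0
    endloop
  endfacet
  facet normal 0.8668 -0.4986 0.0000
    outer loop
      vertex 19.5 1.7 0.0
      vertex 26.0 13.0 29.0
      vertex 19.5 1.7 29.0
    endloop
  endfacet
endsolid part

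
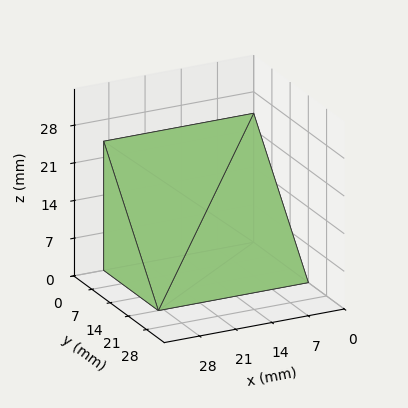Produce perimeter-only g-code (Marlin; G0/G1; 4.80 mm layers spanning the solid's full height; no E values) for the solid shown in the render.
Reading the render: the shape is a wedge (ramp): 29 × 21 mm base, rising to 24 mm along the y=0 edge and sloping linearly to z=0 at y=21 (dimensions read to the nearest mm from the axis ticks). For the g-code, the solid's height is divided into equal slices at the stated Δz and each level perimeter traced with G1 moves after a G0 lift.

; perimeter-only toolpath
G21 ; units = mm
G90 ; absolute positioning
G28 ; home
; layer 1
G0 Z4.80
G0 X0.00 Y0.00
G1 X29.00 Y0.00
G1 X29.00 Y16.80
G1 X0.00 Y16.80
G1 X0.00 Y0.00
; layer 2
G0 Z9.60
G0 X0.00 Y0.00
G1 X29.00 Y0.00
G1 X29.00 Y12.60
G1 X0.00 Y12.60
G1 X0.00 Y0.00
; layer 3
G0 Z14.40
G0 X0.00 Y0.00
G1 X29.00 Y0.00
G1 X29.00 Y8.40
G1 X0.00 Y8.40
G1 X0.00 Y0.00
; layer 4
G0 Z19.20
G0 X0.00 Y0.00
G1 X29.00 Y0.00
G1 X29.00 Y4.20
G1 X0.00 Y4.20
G1 X0.00 Y0.00
M2 ; end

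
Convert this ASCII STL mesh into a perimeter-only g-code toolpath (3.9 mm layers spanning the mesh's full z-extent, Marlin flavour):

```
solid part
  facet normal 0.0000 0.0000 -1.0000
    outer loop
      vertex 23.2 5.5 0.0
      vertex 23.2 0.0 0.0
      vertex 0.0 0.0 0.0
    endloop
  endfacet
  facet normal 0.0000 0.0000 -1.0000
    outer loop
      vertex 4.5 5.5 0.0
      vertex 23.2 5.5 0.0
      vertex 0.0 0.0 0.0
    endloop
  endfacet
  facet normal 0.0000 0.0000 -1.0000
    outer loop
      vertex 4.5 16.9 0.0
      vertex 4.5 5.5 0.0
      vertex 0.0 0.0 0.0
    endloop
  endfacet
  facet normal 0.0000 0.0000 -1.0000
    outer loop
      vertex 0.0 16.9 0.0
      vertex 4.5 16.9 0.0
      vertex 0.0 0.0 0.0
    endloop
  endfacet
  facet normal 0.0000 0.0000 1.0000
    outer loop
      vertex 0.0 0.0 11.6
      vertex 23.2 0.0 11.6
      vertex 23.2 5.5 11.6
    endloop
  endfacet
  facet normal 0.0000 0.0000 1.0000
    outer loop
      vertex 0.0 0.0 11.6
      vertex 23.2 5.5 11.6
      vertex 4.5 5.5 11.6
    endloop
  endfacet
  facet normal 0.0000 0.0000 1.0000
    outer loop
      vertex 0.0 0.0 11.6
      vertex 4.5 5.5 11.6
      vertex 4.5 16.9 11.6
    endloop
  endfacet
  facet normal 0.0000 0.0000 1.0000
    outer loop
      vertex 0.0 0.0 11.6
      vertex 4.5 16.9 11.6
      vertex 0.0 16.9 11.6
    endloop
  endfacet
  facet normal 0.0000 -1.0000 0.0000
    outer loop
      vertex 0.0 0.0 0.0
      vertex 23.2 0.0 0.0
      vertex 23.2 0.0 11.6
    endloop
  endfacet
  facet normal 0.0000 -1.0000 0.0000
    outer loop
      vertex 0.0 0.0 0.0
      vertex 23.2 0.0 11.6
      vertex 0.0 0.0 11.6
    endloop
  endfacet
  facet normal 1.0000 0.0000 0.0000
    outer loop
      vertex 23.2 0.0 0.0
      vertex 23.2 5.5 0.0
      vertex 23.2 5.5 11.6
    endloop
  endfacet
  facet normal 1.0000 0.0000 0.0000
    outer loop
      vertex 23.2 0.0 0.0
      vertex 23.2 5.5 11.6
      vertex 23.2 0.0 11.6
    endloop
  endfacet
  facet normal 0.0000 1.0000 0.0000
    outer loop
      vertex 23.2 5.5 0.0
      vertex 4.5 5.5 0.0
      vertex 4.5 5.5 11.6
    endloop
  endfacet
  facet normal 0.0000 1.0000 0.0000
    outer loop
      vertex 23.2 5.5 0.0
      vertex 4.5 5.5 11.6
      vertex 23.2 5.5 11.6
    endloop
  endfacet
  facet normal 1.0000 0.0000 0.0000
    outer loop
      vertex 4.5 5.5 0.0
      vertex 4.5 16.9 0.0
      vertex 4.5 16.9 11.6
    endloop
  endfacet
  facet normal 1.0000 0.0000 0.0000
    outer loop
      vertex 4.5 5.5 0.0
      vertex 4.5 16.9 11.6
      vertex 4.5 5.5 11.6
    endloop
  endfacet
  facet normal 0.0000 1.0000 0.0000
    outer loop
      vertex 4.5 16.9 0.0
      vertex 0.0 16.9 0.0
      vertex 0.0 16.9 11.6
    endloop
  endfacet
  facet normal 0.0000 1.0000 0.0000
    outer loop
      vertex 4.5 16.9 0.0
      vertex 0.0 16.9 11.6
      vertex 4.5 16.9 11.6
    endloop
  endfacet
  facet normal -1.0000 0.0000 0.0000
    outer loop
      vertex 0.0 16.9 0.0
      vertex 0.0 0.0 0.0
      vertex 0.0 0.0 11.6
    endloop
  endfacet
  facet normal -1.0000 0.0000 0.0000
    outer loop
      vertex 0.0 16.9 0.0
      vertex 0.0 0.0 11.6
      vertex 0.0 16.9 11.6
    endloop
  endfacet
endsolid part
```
; perimeter-only toolpath
G21 ; units = mm
G90 ; absolute positioning
G28 ; home
; layer 1
G0 Z3.9
G0 X0.0 Y0.0
G1 X23.2 Y0.0
G1 X23.2 Y5.5
G1 X4.5 Y5.5
G1 X4.5 Y16.9
G1 X0.0 Y16.9
G1 X0.0 Y0.0
; layer 2
G0 Z7.7
G0 X0.0 Y0.0
G1 X23.2 Y0.0
G1 X23.2 Y5.5
G1 X4.5 Y5.5
G1 X4.5 Y16.9
G1 X0.0 Y16.9
G1 X0.0 Y0.0
; layer 3
G0 Z11.6
G0 X0.0 Y0.0
G1 X23.2 Y0.0
G1 X23.2 Y5.5
G1 X4.5 Y5.5
G1 X4.5 Y16.9
G1 X0.0 Y16.9
G1 X0.0 Y0.0
M2 ; end

The solid is an L-shaped prism: outer 23.2 × 16.9 mm, arm thicknesses ≈ 5.5 mm (horizontal) and 4.5 mm (vertical), extruded 11.6 mm in z. Slicing at Δz = 3.9 mm — 3 equal slices spanning the solid's height, so layer i sits at z = i·h/3 — gives 3 non-empty perimeters. Each is a 6-segment closed polygon; G0 lifts to the layer z and rapids to the start vertex, then G1 traces the edges.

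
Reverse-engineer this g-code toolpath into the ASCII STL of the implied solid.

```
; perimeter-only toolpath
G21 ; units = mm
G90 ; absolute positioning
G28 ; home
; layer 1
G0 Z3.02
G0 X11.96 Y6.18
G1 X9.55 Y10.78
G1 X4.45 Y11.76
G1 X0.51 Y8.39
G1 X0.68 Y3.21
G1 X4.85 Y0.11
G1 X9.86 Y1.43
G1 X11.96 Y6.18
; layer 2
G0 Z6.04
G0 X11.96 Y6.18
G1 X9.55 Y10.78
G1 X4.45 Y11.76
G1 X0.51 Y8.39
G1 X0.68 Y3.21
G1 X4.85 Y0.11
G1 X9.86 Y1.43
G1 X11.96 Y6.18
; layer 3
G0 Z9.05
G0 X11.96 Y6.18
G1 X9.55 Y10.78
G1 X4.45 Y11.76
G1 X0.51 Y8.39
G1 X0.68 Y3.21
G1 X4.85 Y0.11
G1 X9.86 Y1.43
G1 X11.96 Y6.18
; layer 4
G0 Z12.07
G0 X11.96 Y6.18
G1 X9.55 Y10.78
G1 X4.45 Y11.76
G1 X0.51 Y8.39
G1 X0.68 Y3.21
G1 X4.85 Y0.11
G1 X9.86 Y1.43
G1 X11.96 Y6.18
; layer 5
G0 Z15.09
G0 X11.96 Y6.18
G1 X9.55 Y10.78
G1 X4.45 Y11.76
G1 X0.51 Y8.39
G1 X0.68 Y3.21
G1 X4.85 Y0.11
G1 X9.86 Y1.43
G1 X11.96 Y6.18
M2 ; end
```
solid part
  facet normal 0.0000 0.0000 -1.0000
    outer loop
      vertex 4.45 11.76 0.00
      vertex 9.55 10.78 0.00
      vertex 11.96 6.18 0.00
    endloop
  endfacet
  facet normal 0.0000 0.0000 -1.0000
    outer loop
      vertex 0.51 8.39 0.00
      vertex 4.45 11.76 0.00
      vertex 11.96 6.18 0.00
    endloop
  endfacet
  facet normal 0.0000 0.0000 -1.0000
    outer loop
      vertex 0.68 3.21 0.00
      vertex 0.51 8.39 0.00
      vertex 11.96 6.18 0.00
    endloop
  endfacet
  facet normal 0.0000 0.0000 -1.0000
    outer loop
      vertex 4.85 0.11 0.00
      vertex 0.68 3.21 0.00
      vertex 11.96 6.18 0.00
    endloop
  endfacet
  facet normal 0.0000 0.0000 -1.0000
    outer loop
      vertex 9.86 1.43 0.00
      vertex 4.85 0.11 0.00
      vertex 11.96 6.18 0.00
    endloop
  endfacet
  facet normal 0.0000 0.0000 1.0000
    outer loop
      vertex 11.96 6.18 15.09
      vertex 9.55 10.78 15.09
      vertex 4.45 11.76 15.09
    endloop
  endfacet
  facet normal 0.0000 0.0000 1.0000
    outer loop
      vertex 11.96 6.18 15.09
      vertex 4.45 11.76 15.09
      vertex 0.51 8.39 15.09
    endloop
  endfacet
  facet normal 0.0000 0.0000 1.0000
    outer loop
      vertex 11.96 6.18 15.09
      vertex 0.51 8.39 15.09
      vertex 0.68 3.21 15.09
    endloop
  endfacet
  facet normal 0.0000 0.0000 1.0000
    outer loop
      vertex 11.96 6.18 15.09
      vertex 0.68 3.21 15.09
      vertex 4.85 0.11 15.09
    endloop
  endfacet
  facet normal 0.0000 0.0000 1.0000
    outer loop
      vertex 11.96 6.18 15.09
      vertex 4.85 0.11 15.09
      vertex 9.86 1.43 15.09
    endloop
  endfacet
  facet normal 0.8858 0.4641 0.0000
    outer loop
      vertex 11.96 6.18 0.00
      vertex 9.55 10.78 0.00
      vertex 9.55 10.78 15.09
    endloop
  endfacet
  facet normal 0.8858 0.4641 0.0000
    outer loop
      vertex 11.96 6.18 0.00
      vertex 9.55 10.78 15.09
      vertex 11.96 6.18 15.09
    endloop
  endfacet
  facet normal 0.1887 0.9820 0.0000
    outer loop
      vertex 9.55 10.78 0.00
      vertex 4.45 11.76 0.00
      vertex 4.45 11.76 15.09
    endloop
  endfacet
  facet normal 0.1887 0.9820 0.0000
    outer loop
      vertex 9.55 10.78 0.00
      vertex 4.45 11.76 15.09
      vertex 9.55 10.78 15.09
    endloop
  endfacet
  facet normal -0.6500 0.7599 0.0000
    outer loop
      vertex 4.45 11.76 0.00
      vertex 0.51 8.39 0.00
      vertex 0.51 8.39 15.09
    endloop
  endfacet
  facet normal -0.6500 0.7599 0.0000
    outer loop
      vertex 4.45 11.76 0.00
      vertex 0.51 8.39 15.09
      vertex 4.45 11.76 15.09
    endloop
  endfacet
  facet normal -0.9995 -0.0328 0.0000
    outer loop
      vertex 0.51 8.39 0.00
      vertex 0.68 3.21 0.00
      vertex 0.68 3.21 15.09
    endloop
  endfacet
  facet normal -0.9995 -0.0328 0.0000
    outer loop
      vertex 0.51 8.39 0.00
      vertex 0.68 3.21 15.09
      vertex 0.51 8.39 15.09
    endloop
  endfacet
  facet normal -0.5966 -0.8025 0.0000
    outer loop
      vertex 0.68 3.21 0.00
      vertex 4.85 0.11 0.00
      vertex 4.85 0.11 15.09
    endloop
  endfacet
  facet normal -0.5966 -0.8025 0.0000
    outer loop
      vertex 0.68 3.21 0.00
      vertex 4.85 0.11 15.09
      vertex 0.68 3.21 15.09
    endloop
  endfacet
  facet normal 0.2548 -0.9670 0.0000
    outer loop
      vertex 4.85 0.11 0.00
      vertex 9.86 1.43 0.00
      vertex 9.86 1.43 15.09
    endloop
  endfacet
  facet normal 0.2548 -0.9670 0.0000
    outer loop
      vertex 4.85 0.11 0.00
      vertex 9.86 1.43 15.09
      vertex 4.85 0.11 15.09
    endloop
  endfacet
  facet normal 0.9146 -0.4044 0.0000
    outer loop
      vertex 9.86 1.43 0.00
      vertex 11.96 6.18 0.00
      vertex 11.96 6.18 15.09
    endloop
  endfacet
  facet normal 0.9146 -0.4044 0.0000
    outer loop
      vertex 9.86 1.43 0.00
      vertex 11.96 6.18 15.09
      vertex 9.86 1.43 15.09
    endloop
  endfacet
endsolid part

The G0 Z moves step by Δz≈3.02 mm. Every layer's G1 loop is the same polygon, so the solid is a straight extrusion of it from z=0 to z≈15.1. Closing with flat bottom and top caps and triangulating gives 24 facets — a regular 7-sided prism (a cylinder approximated with 7 flat sides), circumscribed radius ≈ 5.98 mm, height ≈ 15.1 mm.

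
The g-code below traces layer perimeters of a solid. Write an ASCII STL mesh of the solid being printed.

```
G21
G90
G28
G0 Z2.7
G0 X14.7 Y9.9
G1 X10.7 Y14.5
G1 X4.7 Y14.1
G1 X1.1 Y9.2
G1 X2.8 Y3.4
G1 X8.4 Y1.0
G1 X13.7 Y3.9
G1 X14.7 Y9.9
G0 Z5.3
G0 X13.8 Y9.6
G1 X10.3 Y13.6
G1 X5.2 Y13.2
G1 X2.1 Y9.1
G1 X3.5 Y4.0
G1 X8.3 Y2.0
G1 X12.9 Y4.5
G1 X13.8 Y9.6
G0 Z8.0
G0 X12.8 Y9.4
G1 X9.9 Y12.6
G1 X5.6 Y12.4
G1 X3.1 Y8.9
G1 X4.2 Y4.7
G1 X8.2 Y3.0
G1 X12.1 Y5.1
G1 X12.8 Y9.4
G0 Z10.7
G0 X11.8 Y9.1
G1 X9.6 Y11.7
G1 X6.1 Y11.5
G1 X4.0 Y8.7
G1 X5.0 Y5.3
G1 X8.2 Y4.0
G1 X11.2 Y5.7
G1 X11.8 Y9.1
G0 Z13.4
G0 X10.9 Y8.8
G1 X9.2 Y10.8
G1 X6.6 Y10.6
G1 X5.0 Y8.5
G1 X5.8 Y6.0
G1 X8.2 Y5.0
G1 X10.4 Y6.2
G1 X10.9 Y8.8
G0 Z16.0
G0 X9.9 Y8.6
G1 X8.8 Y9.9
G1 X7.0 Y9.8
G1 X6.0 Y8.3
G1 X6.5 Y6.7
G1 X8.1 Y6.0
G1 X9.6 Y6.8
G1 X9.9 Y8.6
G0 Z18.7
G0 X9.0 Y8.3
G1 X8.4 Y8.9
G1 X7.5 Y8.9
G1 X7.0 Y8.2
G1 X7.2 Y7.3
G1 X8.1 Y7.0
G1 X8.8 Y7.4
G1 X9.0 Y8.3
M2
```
solid part
  facet normal 0.0000 0.0000 -1.0000
    outer loop
      vertex 4.2 15.0 0.0
      vertex 11.1 15.4 0.0
      vertex 15.7 10.2 0.0
    endloop
  endfacet
  facet normal 0.0000 0.0000 -1.0000
    outer loop
      vertex 0.1 9.4 0.0
      vertex 4.2 15.0 0.0
      vertex 15.7 10.2 0.0
    endloop
  endfacet
  facet normal 0.0000 0.0000 -1.0000
    outer loop
      vertex 2.0 2.7 0.0
      vertex 0.1 9.4 0.0
      vertex 15.7 10.2 0.0
    endloop
  endfacet
  facet normal 0.0000 0.0000 -1.0000
    outer loop
      vertex 8.4 0.0 0.0
      vertex 2.0 2.7 0.0
      vertex 15.7 10.2 0.0
    endloop
  endfacet
  facet normal 0.0000 0.0000 -1.0000
    outer loop
      vertex 14.5 3.3 0.0
      vertex 8.4 0.0 0.0
      vertex 15.7 10.2 0.0
    endloop
  endfacet
  facet normal 0.7096 0.6278 0.3199
    outer loop
      vertex 15.7 10.2 0.0
      vertex 11.1 15.4 0.0
      vertex 8.0 8.0 21.4
    endloop
  endfacet
  facet normal -0.0548 0.9461 0.3192
    outer loop
      vertex 11.1 15.4 0.0
      vertex 4.2 15.0 0.0
      vertex 8.0 8.0 21.4
    endloop
  endfacet
  facet normal -0.7647 0.5599 0.3189
    outer loop
      vertex 4.2 15.0 0.0
      vertex 0.1 9.4 0.0
      vertex 8.0 8.0 21.4
    endloop
  endfacet
  facet normal -0.9116 -0.2585 0.3196
    outer loop
      vertex 0.1 9.4 0.0
      vertex 2.0 2.7 0.0
      vertex 8.0 8.0 21.4
    endloop
  endfacet
  facet normal -0.3683 -0.8731 0.3195
    outer loop
      vertex 2.0 2.7 0.0
      vertex 8.4 0.0 0.0
      vertex 8.0 8.0 21.4
    endloop
  endfacet
  facet normal 0.4508 -0.8333 0.3199
    outer loop
      vertex 8.4 0.0 0.0
      vertex 14.5 3.3 0.0
      vertex 8.0 8.0 21.4
    endloop
  endfacet
  facet normal 0.9337 -0.1624 0.3192
    outer loop
      vertex 14.5 3.3 0.0
      vertex 15.7 10.2 0.0
      vertex 8.0 8.0 21.4
    endloop
  endfacet
endsolid part

The G0 Z moves step by Δz≈2.7 mm. The G1 loops shrink linearly with z, so the solid tapers from its base footprint up to z≈21.4. Closing with a flat bottom cap and the tapered top and triangulating gives 12 facets — a regular 7-sided pyramid, base circumscribed radius ≈ 8 mm, apex at z ≈ 21.4 mm.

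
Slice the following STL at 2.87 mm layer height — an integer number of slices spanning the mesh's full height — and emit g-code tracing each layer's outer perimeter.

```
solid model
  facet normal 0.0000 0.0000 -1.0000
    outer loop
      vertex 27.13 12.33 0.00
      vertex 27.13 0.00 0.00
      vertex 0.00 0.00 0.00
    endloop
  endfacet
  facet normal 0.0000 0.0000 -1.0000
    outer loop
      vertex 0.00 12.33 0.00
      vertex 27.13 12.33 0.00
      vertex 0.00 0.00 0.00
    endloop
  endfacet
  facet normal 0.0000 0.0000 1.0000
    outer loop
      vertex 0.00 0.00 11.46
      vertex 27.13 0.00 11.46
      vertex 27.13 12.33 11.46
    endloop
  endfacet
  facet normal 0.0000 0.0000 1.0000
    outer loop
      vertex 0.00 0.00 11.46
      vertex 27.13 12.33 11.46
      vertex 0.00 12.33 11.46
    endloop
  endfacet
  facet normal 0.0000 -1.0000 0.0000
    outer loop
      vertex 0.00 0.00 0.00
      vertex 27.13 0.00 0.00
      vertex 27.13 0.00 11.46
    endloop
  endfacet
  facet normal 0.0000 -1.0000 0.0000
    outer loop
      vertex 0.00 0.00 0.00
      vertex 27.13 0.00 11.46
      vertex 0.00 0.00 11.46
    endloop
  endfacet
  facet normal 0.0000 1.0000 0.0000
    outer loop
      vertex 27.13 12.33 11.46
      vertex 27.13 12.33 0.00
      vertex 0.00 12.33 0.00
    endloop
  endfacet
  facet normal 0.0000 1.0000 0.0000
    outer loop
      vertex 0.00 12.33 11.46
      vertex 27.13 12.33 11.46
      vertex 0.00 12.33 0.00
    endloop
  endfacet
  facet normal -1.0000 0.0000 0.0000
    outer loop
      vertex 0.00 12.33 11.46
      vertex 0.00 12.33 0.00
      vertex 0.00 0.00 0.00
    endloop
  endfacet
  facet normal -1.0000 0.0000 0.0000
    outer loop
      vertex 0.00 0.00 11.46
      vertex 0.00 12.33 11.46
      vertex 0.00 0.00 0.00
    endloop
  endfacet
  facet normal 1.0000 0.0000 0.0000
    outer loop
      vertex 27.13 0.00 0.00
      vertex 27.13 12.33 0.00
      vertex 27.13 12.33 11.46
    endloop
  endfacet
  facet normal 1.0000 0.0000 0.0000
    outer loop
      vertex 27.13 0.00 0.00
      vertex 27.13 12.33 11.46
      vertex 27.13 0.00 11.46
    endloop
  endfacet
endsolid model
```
; perimeter-only toolpath
G21 ; units = mm
G90 ; absolute positioning
G28 ; home
; layer 1
G0 Z2.87
G0 X0.00 Y0.00
G1 X27.13 Y0.00
G1 X27.13 Y12.33
G1 X0.00 Y12.33
G1 X0.00 Y0.00
; layer 2
G0 Z5.73
G0 X0.00 Y0.00
G1 X27.13 Y0.00
G1 X27.13 Y12.33
G1 X0.00 Y12.33
G1 X0.00 Y0.00
; layer 3
G0 Z8.60
G0 X0.00 Y0.00
G1 X27.13 Y0.00
G1 X27.13 Y12.33
G1 X0.00 Y12.33
G1 X0.00 Y0.00
; layer 4
G0 Z11.46
G0 X0.00 Y0.00
G1 X27.13 Y0.00
G1 X27.13 Y12.33
G1 X0.00 Y12.33
G1 X0.00 Y0.00
M2 ; end

The solid is a rectangular box, roughly 27.1 × 12.3 mm footprint and 11.5 mm tall. Slicing at Δz = 2.87 mm — 4 equal slices spanning the solid's height, so layer i sits at z = i·h/4 — gives 4 non-empty perimeters. Each is a 4-segment closed polygon; G0 lifts to the layer z and rapids to the start vertex, then G1 traces the edges.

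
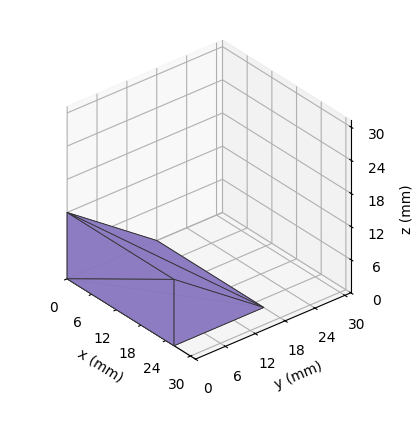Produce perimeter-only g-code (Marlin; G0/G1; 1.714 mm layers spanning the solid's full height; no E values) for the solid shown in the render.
Reading the render: the shape is a wedge (ramp): 26 × 18 mm base, rising to 12 mm along the y=0 edge and sloping linearly to z=0 at y=18 (dimensions read to the nearest mm from the axis ticks). For the g-code, the solid's height is divided into equal slices at the stated Δz and each level perimeter traced with G1 moves after a G0 lift.

; perimeter-only toolpath
G21 ; units = mm
G90 ; absolute positioning
G28 ; home
; layer 1
G0 Z1.714
G0 X0.000 Y0.000
G1 X26.000 Y0.000
G1 X26.000 Y15.429
G1 X0.000 Y15.429
G1 X0.000 Y0.000
; layer 2
G0 Z3.429
G0 X0.000 Y0.000
G1 X26.000 Y0.000
G1 X26.000 Y12.857
G1 X0.000 Y12.857
G1 X0.000 Y0.000
; layer 3
G0 Z5.143
G0 X0.000 Y0.000
G1 X26.000 Y0.000
G1 X26.000 Y10.286
G1 X0.000 Y10.286
G1 X0.000 Y0.000
; layer 4
G0 Z6.857
G0 X0.000 Y0.000
G1 X26.000 Y0.000
G1 X26.000 Y7.714
G1 X0.000 Y7.714
G1 X0.000 Y0.000
; layer 5
G0 Z8.571
G0 X0.000 Y0.000
G1 X26.000 Y0.000
G1 X26.000 Y5.143
G1 X0.000 Y5.143
G1 X0.000 Y0.000
; layer 6
G0 Z10.286
G0 X0.000 Y0.000
G1 X26.000 Y0.000
G1 X26.000 Y2.571
G1 X0.000 Y2.571
G1 X0.000 Y0.000
M2 ; end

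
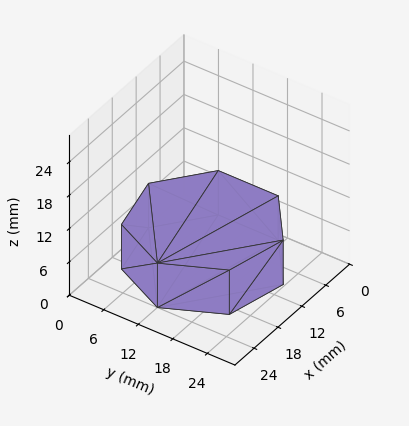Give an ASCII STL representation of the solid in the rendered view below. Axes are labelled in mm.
Reading the render: the shape is a regular 7-sided prism (a cylinder approximated with 7 flat sides), circumscribed radius ≈ 12 mm, height ≈ 8 mm (dimensions read to the nearest mm from the axis ticks). For the STL, each face is triangulated and given an outward normal.

solid part
  facet normal 0.0000 0.0000 -1.0000
    outer loop
      vertex 9.33 23.70 0.00
      vertex 19.48 21.38 0.00
      vertex 24.00 12.00 0.00
    endloop
  endfacet
  facet normal 0.0000 0.0000 -1.0000
    outer loop
      vertex 1.19 17.21 0.00
      vertex 9.33 23.70 0.00
      vertex 24.00 12.00 0.00
    endloop
  endfacet
  facet normal 0.0000 0.0000 -1.0000
    outer loop
      vertex 1.19 6.79 0.00
      vertex 1.19 17.21 0.00
      vertex 24.00 12.00 0.00
    endloop
  endfacet
  facet normal 0.0000 0.0000 -1.0000
    outer loop
      vertex 9.33 0.30 0.00
      vertex 1.19 6.79 0.00
      vertex 24.00 12.00 0.00
    endloop
  endfacet
  facet normal 0.0000 0.0000 -1.0000
    outer loop
      vertex 19.48 2.62 0.00
      vertex 9.33 0.30 0.00
      vertex 24.00 12.00 0.00
    endloop
  endfacet
  facet normal 0.0000 0.0000 1.0000
    outer loop
      vertex 24.00 12.00 8.00
      vertex 19.48 21.38 8.00
      vertex 9.33 23.70 8.00
    endloop
  endfacet
  facet normal 0.0000 0.0000 1.0000
    outer loop
      vertex 24.00 12.00 8.00
      vertex 9.33 23.70 8.00
      vertex 1.19 17.21 8.00
    endloop
  endfacet
  facet normal 0.0000 0.0000 1.0000
    outer loop
      vertex 24.00 12.00 8.00
      vertex 1.19 17.21 8.00
      vertex 1.19 6.79 8.00
    endloop
  endfacet
  facet normal 0.0000 0.0000 1.0000
    outer loop
      vertex 24.00 12.00 8.00
      vertex 1.19 6.79 8.00
      vertex 9.33 0.30 8.00
    endloop
  endfacet
  facet normal 0.0000 0.0000 1.0000
    outer loop
      vertex 24.00 12.00 8.00
      vertex 9.33 0.30 8.00
      vertex 19.48 2.62 8.00
    endloop
  endfacet
  facet normal 0.9009 0.4341 0.0000
    outer loop
      vertex 24.00 12.00 0.00
      vertex 19.48 21.38 0.00
      vertex 19.48 21.38 8.00
    endloop
  endfacet
  facet normal 0.9009 0.4341 0.0000
    outer loop
      vertex 24.00 12.00 0.00
      vertex 19.48 21.38 8.00
      vertex 24.00 12.00 8.00
    endloop
  endfacet
  facet normal 0.2228 0.9749 0.0000
    outer loop
      vertex 19.48 21.38 0.00
      vertex 9.33 23.70 0.00
      vertex 9.33 23.70 8.00
    endloop
  endfacet
  facet normal 0.2228 0.9749 0.0000
    outer loop
      vertex 19.48 21.38 0.00
      vertex 9.33 23.70 8.00
      vertex 19.48 21.38 8.00
    endloop
  endfacet
  facet normal -0.6234 0.7819 0.0000
    outer loop
      vertex 9.33 23.70 0.00
      vertex 1.19 17.21 0.00
      vertex 1.19 17.21 8.00
    endloop
  endfacet
  facet normal -0.6234 0.7819 0.0000
    outer loop
      vertex 9.33 23.70 0.00
      vertex 1.19 17.21 8.00
      vertex 9.33 23.70 8.00
    endloop
  endfacet
  facet normal -1.0000 0.0000 0.0000
    outer loop
      vertex 1.19 17.21 0.00
      vertex 1.19 6.79 0.00
      vertex 1.19 6.79 8.00
    endloop
  endfacet
  facet normal -1.0000 0.0000 0.0000
    outer loop
      vertex 1.19 17.21 0.00
      vertex 1.19 6.79 8.00
      vertex 1.19 17.21 8.00
    endloop
  endfacet
  facet normal -0.6234 -0.7819 0.0000
    outer loop
      vertex 1.19 6.79 0.00
      vertex 9.33 0.30 0.00
      vertex 9.33 0.30 8.00
    endloop
  endfacet
  facet normal -0.6234 -0.7819 0.0000
    outer loop
      vertex 1.19 6.79 0.00
      vertex 9.33 0.30 8.00
      vertex 1.19 6.79 8.00
    endloop
  endfacet
  facet normal 0.2228 -0.9749 0.0000
    outer loop
      vertex 9.33 0.30 0.00
      vertex 19.48 2.62 0.00
      vertex 19.48 2.62 8.00
    endloop
  endfacet
  facet normal 0.2228 -0.9749 0.0000
    outer loop
      vertex 9.33 0.30 0.00
      vertex 19.48 2.62 8.00
      vertex 9.33 0.30 8.00
    endloop
  endfacet
  facet normal 0.9009 -0.4341 0.0000
    outer loop
      vertex 19.48 2.62 0.00
      vertex 24.00 12.00 0.00
      vertex 24.00 12.00 8.00
    endloop
  endfacet
  facet normal 0.9009 -0.4341 0.0000
    outer loop
      vertex 19.48 2.62 0.00
      vertex 24.00 12.00 8.00
      vertex 19.48 2.62 8.00
    endloop
  endfacet
endsolid part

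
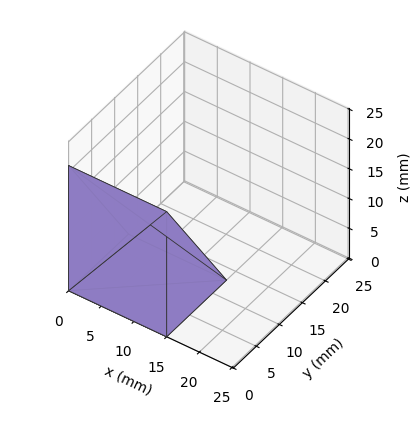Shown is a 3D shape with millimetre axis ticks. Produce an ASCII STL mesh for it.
Reading the render: the shape is a wedge (ramp): 15 × 13 mm base, rising to 21 mm along the y=0 edge and sloping linearly to z=0 at y=13 (dimensions read to the nearest mm from the axis ticks). For the STL, each face is triangulated and given an outward normal.

solid part
  facet normal 0.0000 0.0000 -1.0000
    outer loop
      vertex 15.00 13.00 0.00
      vertex 15.00 0.00 0.00
      vertex 0.00 0.00 0.00
    endloop
  endfacet
  facet normal 0.0000 0.0000 -1.0000
    outer loop
      vertex 0.00 13.00 0.00
      vertex 15.00 13.00 0.00
      vertex 0.00 0.00 0.00
    endloop
  endfacet
  facet normal 0.0000 -1.0000 0.0000
    outer loop
      vertex 0.00 0.00 0.00
      vertex 15.00 0.00 0.00
      vertex 15.00 0.00 21.00
    endloop
  endfacet
  facet normal 0.0000 -1.0000 0.0000
    outer loop
      vertex 0.00 0.00 0.00
      vertex 15.00 0.00 21.00
      vertex 0.00 0.00 21.00
    endloop
  endfacet
  facet normal 0.0000 0.8503 0.5264
    outer loop
      vertex 0.00 0.00 21.00
      vertex 15.00 0.00 21.00
      vertex 15.00 13.00 0.00
    endloop
  endfacet
  facet normal 0.0000 0.8503 0.5264
    outer loop
      vertex 0.00 0.00 21.00
      vertex 15.00 13.00 0.00
      vertex 0.00 13.00 0.00
    endloop
  endfacet
  facet normal -1.0000 0.0000 0.0000
    outer loop
      vertex 0.00 0.00 21.00
      vertex 0.00 13.00 0.00
      vertex 0.00 0.00 0.00
    endloop
  endfacet
  facet normal 1.0000 0.0000 0.0000
    outer loop
      vertex 15.00 0.00 0.00
      vertex 15.00 13.00 0.00
      vertex 15.00 0.00 21.00
    endloop
  endfacet
endsolid part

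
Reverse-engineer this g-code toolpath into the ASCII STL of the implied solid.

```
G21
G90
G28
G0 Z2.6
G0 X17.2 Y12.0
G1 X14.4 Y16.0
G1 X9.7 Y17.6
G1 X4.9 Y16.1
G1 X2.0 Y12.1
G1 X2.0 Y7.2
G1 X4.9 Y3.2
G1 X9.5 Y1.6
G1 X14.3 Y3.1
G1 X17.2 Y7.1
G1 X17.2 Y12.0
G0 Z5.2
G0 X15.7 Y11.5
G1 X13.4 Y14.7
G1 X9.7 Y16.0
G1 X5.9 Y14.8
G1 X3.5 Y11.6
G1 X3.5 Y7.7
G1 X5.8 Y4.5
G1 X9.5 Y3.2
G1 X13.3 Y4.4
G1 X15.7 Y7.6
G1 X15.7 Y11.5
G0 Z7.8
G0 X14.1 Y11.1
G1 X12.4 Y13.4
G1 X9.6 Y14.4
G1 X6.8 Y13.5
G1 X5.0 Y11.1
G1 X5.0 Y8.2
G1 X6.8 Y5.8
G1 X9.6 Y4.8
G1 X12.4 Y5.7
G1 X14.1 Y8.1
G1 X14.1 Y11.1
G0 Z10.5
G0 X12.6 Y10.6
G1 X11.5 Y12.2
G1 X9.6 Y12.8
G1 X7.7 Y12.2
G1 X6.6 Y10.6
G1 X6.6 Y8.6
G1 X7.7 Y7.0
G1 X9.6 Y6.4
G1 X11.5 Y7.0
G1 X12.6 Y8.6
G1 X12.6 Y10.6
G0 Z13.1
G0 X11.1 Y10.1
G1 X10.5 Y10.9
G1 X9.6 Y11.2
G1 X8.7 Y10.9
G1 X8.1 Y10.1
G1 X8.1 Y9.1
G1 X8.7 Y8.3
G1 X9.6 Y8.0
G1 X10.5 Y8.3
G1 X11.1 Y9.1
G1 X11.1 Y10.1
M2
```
solid part
  facet normal 0.0000 0.0000 -1.0000
    outer loop
      vertex 9.7 19.2 0.0
      vertex 15.3 17.3 0.0
      vertex 18.7 12.5 0.0
    endloop
  endfacet
  facet normal 0.0000 0.0000 -1.0000
    outer loop
      vertex 4.0 17.4 0.0
      vertex 9.7 19.2 0.0
      vertex 18.7 12.5 0.0
    endloop
  endfacet
  facet normal 0.0000 0.0000 -1.0000
    outer loop
      vertex 0.5 12.6 0.0
      vertex 4.0 17.4 0.0
      vertex 18.7 12.5 0.0
    endloop
  endfacet
  facet normal 0.0000 0.0000 -1.0000
    outer loop
      vertex 0.5 6.7 0.0
      vertex 0.5 12.6 0.0
      vertex 18.7 12.5 0.0
    endloop
  endfacet
  facet normal 0.0000 0.0000 -1.0000
    outer loop
      vertex 3.9 1.9 0.0
      vertex 0.5 6.7 0.0
      vertex 18.7 12.5 0.0
    endloop
  endfacet
  facet normal 0.0000 0.0000 -1.0000
    outer loop
      vertex 9.5 0.0 0.0
      vertex 3.9 1.9 0.0
      vertex 18.7 12.5 0.0
    endloop
  endfacet
  facet normal 0.0000 0.0000 -1.0000
    outer loop
      vertex 15.2 1.8 0.0
      vertex 9.5 0.0 0.0
      vertex 18.7 12.5 0.0
    endloop
  endfacet
  facet normal 0.0000 0.0000 -1.0000
    outer loop
      vertex 18.7 6.6 0.0
      vertex 15.2 1.8 0.0
      vertex 18.7 12.5 0.0
    endloop
  endfacet
  facet normal 0.7060 0.5001 0.5016
    outer loop
      vertex 18.7 12.5 0.0
      vertex 15.3 17.3 0.0
      vertex 9.6 9.6 15.7
    endloop
  endfacet
  facet normal 0.2778 0.8188 0.5024
    outer loop
      vertex 15.3 17.3 0.0
      vertex 9.7 19.2 0.0
      vertex 9.6 9.6 15.7
    endloop
  endfacet
  facet normal -0.2604 0.8245 0.5025
    outer loop
      vertex 9.7 19.2 0.0
      vertex 4.0 17.4 0.0
      vertex 9.6 9.6 15.7
    endloop
  endfacet
  facet normal -0.6987 0.5094 0.5023
    outer loop
      vertex 4.0 17.4 0.0
      vertex 0.5 12.6 0.0
      vertex 9.6 9.6 15.7
    endloop
  endfacet
  facet normal -0.8652 0.0000 0.5015
    outer loop
      vertex 0.5 12.6 0.0
      vertex 0.5 6.7 0.0
      vertex 9.6 9.6 15.7
    endloop
  endfacet
  facet normal -0.7060 -0.5001 0.5016
    outer loop
      vertex 0.5 6.7 0.0
      vertex 3.9 1.9 0.0
      vertex 9.6 9.6 15.7
    endloop
  endfacet
  facet normal -0.2778 -0.8188 0.5024
    outer loop
      vertex 3.9 1.9 0.0
      vertex 9.5 0.0 0.0
      vertex 9.6 9.6 15.7
    endloop
  endfacet
  facet normal 0.2604 -0.8245 0.5025
    outer loop
      vertex 9.5 0.0 0.0
      vertex 15.2 1.8 0.0
      vertex 9.6 9.6 15.7
    endloop
  endfacet
  facet normal 0.6987 -0.5094 0.5023
    outer loop
      vertex 15.2 1.8 0.0
      vertex 18.7 6.6 0.0
      vertex 9.6 9.6 15.7
    endloop
  endfacet
  facet normal 0.8652 0.0000 0.5015
    outer loop
      vertex 18.7 6.6 0.0
      vertex 18.7 12.5 0.0
      vertex 9.6 9.6 15.7
    endloop
  endfacet
endsolid part

The G0 Z moves step by Δz≈2.6 mm. The G1 loops shrink linearly with z, so the solid tapers from its base footprint up to z≈15.7. Closing with a flat bottom cap and the tapered top and triangulating gives 18 facets — a regular 10-sided pyramid, base circumscribed radius ≈ 9.6 mm, apex at z ≈ 15.7 mm.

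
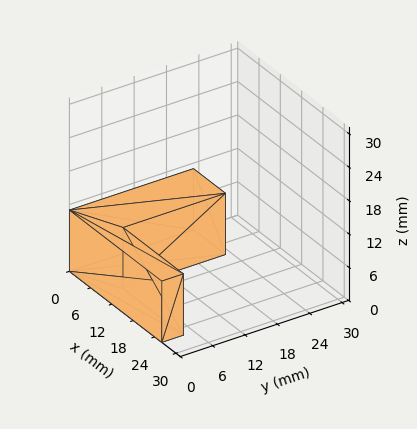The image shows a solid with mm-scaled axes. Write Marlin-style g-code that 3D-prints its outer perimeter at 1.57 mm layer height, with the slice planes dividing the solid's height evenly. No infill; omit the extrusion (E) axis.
Reading the render: the shape is an L-shaped prism: outer 26 × 23 mm, arm thicknesses ≈ 4 mm (horizontal) and 9 mm (vertical), extruded 11 mm in z (dimensions read to the nearest mm from the axis ticks). For the g-code, the solid's height is divided into equal slices at the stated Δz and each level perimeter traced with G1 moves after a G0 lift.

; perimeter-only toolpath
G21 ; units = mm
G90 ; absolute positioning
G28 ; home
; layer 1
G0 Z1.57
G0 X0.00 Y0.00
G1 X26.00 Y0.00
G1 X26.00 Y4.00
G1 X9.00 Y4.00
G1 X9.00 Y23.00
G1 X0.00 Y23.00
G1 X0.00 Y0.00
; layer 2
G0 Z3.14
G0 X0.00 Y0.00
G1 X26.00 Y0.00
G1 X26.00 Y4.00
G1 X9.00 Y4.00
G1 X9.00 Y23.00
G1 X0.00 Y23.00
G1 X0.00 Y0.00
; layer 3
G0 Z4.71
G0 X0.00 Y0.00
G1 X26.00 Y0.00
G1 X26.00 Y4.00
G1 X9.00 Y4.00
G1 X9.00 Y23.00
G1 X0.00 Y23.00
G1 X0.00 Y0.00
; layer 4
G0 Z6.29
G0 X0.00 Y0.00
G1 X26.00 Y0.00
G1 X26.00 Y4.00
G1 X9.00 Y4.00
G1 X9.00 Y23.00
G1 X0.00 Y23.00
G1 X0.00 Y0.00
; layer 5
G0 Z7.86
G0 X0.00 Y0.00
G1 X26.00 Y0.00
G1 X26.00 Y4.00
G1 X9.00 Y4.00
G1 X9.00 Y23.00
G1 X0.00 Y23.00
G1 X0.00 Y0.00
; layer 6
G0 Z9.43
G0 X0.00 Y0.00
G1 X26.00 Y0.00
G1 X26.00 Y4.00
G1 X9.00 Y4.00
G1 X9.00 Y23.00
G1 X0.00 Y23.00
G1 X0.00 Y0.00
; layer 7
G0 Z11.00
G0 X0.00 Y0.00
G1 X26.00 Y0.00
G1 X26.00 Y4.00
G1 X9.00 Y4.00
G1 X9.00 Y23.00
G1 X0.00 Y23.00
G1 X0.00 Y0.00
M2 ; end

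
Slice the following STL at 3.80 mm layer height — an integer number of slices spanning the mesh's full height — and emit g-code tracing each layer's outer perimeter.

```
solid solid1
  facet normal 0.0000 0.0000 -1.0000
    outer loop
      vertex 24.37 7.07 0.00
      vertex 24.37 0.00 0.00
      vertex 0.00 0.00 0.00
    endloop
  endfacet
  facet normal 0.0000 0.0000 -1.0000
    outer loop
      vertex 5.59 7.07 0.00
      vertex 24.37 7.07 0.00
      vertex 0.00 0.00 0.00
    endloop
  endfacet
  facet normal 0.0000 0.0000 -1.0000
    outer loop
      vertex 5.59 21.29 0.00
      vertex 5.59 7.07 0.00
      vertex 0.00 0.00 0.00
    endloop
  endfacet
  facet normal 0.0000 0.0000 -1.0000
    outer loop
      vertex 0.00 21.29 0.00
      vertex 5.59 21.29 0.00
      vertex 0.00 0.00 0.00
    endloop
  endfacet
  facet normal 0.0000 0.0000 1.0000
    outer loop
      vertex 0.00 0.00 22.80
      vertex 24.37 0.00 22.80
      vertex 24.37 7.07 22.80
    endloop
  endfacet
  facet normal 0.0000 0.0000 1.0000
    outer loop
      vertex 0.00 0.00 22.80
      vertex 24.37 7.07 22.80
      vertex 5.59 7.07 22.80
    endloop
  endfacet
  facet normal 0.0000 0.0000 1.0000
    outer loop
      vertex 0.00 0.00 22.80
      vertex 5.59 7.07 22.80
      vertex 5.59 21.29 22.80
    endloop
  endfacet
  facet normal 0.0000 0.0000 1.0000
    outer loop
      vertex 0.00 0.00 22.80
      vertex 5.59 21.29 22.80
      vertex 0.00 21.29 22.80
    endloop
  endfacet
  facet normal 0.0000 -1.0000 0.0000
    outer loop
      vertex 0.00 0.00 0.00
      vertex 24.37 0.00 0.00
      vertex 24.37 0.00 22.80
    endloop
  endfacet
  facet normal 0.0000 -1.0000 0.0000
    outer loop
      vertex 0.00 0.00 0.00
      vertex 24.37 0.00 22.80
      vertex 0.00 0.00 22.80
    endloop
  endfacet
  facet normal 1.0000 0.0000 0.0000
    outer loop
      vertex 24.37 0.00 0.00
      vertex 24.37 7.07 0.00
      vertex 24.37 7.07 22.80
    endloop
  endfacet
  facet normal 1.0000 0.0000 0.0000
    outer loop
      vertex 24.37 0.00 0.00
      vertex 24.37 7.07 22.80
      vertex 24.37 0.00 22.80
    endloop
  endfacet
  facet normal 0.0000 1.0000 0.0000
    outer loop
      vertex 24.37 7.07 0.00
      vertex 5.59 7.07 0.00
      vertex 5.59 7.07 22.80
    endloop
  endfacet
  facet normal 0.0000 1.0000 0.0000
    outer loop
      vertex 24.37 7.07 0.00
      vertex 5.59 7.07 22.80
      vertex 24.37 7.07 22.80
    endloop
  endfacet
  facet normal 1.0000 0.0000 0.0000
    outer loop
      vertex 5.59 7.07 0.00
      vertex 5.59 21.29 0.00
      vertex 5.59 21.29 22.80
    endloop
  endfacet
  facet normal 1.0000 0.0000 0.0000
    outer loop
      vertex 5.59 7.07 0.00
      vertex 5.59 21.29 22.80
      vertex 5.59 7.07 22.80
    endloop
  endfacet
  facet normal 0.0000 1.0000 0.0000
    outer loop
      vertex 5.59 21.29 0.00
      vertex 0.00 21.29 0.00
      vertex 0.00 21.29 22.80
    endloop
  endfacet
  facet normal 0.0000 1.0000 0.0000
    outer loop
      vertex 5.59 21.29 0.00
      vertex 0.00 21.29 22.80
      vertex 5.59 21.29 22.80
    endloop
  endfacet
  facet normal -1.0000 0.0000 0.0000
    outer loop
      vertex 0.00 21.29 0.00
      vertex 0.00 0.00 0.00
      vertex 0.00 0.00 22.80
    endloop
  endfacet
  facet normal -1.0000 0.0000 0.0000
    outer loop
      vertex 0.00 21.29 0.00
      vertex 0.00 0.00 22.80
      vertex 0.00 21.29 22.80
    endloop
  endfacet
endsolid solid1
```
; perimeter-only toolpath
G21 ; units = mm
G90 ; absolute positioning
G28 ; home
; layer 1
G0 Z3.80
G0 X0.00 Y0.00
G1 X24.37 Y0.00
G1 X24.37 Y7.07
G1 X5.59 Y7.07
G1 X5.59 Y21.29
G1 X0.00 Y21.29
G1 X0.00 Y0.00
; layer 2
G0 Z7.60
G0 X0.00 Y0.00
G1 X24.37 Y0.00
G1 X24.37 Y7.07
G1 X5.59 Y7.07
G1 X5.59 Y21.29
G1 X0.00 Y21.29
G1 X0.00 Y0.00
; layer 3
G0 Z11.40
G0 X0.00 Y0.00
G1 X24.37 Y0.00
G1 X24.37 Y7.07
G1 X5.59 Y7.07
G1 X5.59 Y21.29
G1 X0.00 Y21.29
G1 X0.00 Y0.00
; layer 4
G0 Z15.20
G0 X0.00 Y0.00
G1 X24.37 Y0.00
G1 X24.37 Y7.07
G1 X5.59 Y7.07
G1 X5.59 Y21.29
G1 X0.00 Y21.29
G1 X0.00 Y0.00
; layer 5
G0 Z19.00
G0 X0.00 Y0.00
G1 X24.37 Y0.00
G1 X24.37 Y7.07
G1 X5.59 Y7.07
G1 X5.59 Y21.29
G1 X0.00 Y21.29
G1 X0.00 Y0.00
; layer 6
G0 Z22.80
G0 X0.00 Y0.00
G1 X24.37 Y0.00
G1 X24.37 Y7.07
G1 X5.59 Y7.07
G1 X5.59 Y21.29
G1 X0.00 Y21.29
G1 X0.00 Y0.00
M2 ; end

The solid is an L-shaped prism: outer 24.4 × 21.3 mm, arm thicknesses ≈ 7.07 mm (horizontal) and 5.59 mm (vertical), extruded 22.8 mm in z. Slicing at Δz = 3.80 mm — 6 equal slices spanning the solid's height, so layer i sits at z = i·h/6 — gives 6 non-empty perimeters. Each is a 6-segment closed polygon; G0 lifts to the layer z and rapids to the start vertex, then G1 traces the edges.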